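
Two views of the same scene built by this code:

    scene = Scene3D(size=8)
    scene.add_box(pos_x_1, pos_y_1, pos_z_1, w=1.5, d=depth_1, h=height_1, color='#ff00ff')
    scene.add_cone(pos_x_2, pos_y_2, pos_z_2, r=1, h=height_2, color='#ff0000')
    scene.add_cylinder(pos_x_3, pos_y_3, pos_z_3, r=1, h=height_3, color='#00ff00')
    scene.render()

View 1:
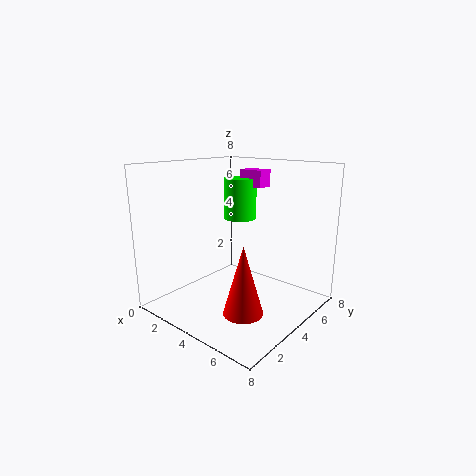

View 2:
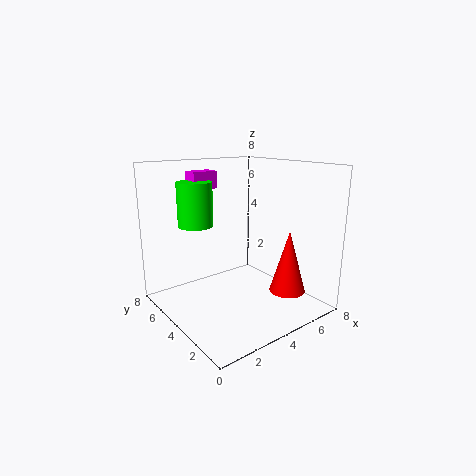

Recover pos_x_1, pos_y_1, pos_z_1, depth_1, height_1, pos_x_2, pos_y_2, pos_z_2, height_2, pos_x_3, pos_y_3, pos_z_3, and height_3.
pos_x_1 = 2.5, pos_y_1 = 6, pos_z_1 = 6.5, depth_1 = 1, height_1 = 1, pos_x_2 = 6, pos_y_2 = 2, pos_z_2 = 1, height_2 = 3.5, pos_x_3 = 2.5, pos_y_3 = 6, pos_z_3 = 4.5, height_3 = 2.5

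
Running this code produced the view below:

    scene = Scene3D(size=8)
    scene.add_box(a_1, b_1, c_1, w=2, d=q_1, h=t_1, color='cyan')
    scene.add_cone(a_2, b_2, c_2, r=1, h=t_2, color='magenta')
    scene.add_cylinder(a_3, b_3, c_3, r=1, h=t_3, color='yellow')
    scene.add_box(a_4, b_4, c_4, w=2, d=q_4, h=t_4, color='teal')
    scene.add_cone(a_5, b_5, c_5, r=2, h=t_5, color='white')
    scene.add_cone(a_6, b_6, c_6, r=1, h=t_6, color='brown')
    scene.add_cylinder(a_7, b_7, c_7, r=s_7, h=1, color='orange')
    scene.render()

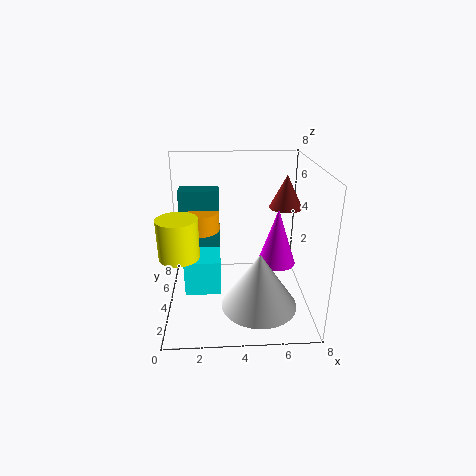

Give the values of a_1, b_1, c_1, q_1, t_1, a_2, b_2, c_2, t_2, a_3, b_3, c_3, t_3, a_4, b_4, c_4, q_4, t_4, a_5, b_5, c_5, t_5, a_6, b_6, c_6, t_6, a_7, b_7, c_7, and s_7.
a_1 = 1
b_1 = 3
c_1 = 1
q_1 = 2
t_1 = 2
a_2 = 6
b_2 = 3
c_2 = 3
t_2 = 3
a_3 = 1
b_3 = 2
c_3 = 4
t_3 = 2
a_4 = 1
b_4 = 3
c_4 = 4
q_4 = 1
t_4 = 3
a_5 = 5
b_5 = 2
c_5 = 1
t_5 = 3
a_6 = 7
b_6 = 6
c_6 = 5
t_6 = 2
a_7 = 2
b_7 = 3
c_7 = 5
s_7 = 1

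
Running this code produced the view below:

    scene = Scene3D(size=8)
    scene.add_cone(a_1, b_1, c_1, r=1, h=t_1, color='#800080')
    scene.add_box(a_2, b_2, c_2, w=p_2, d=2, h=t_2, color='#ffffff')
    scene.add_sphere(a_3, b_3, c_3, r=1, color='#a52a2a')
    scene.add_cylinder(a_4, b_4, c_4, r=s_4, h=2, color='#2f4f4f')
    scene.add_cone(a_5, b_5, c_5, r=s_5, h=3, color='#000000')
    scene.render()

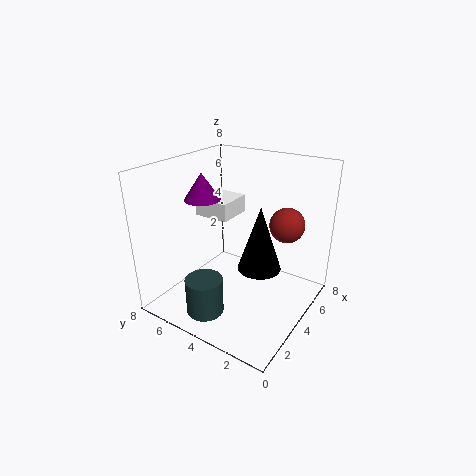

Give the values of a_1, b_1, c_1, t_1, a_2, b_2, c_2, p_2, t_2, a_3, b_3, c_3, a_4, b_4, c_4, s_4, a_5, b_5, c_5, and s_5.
a_1 = 3.5; b_1 = 6; c_1 = 6; t_1 = 1.5; a_2 = 3.5; b_2 = 4.5; c_2 = 5; p_2 = 2; t_2 = 1; a_3 = 6; b_3 = 2; c_3 = 4.5; a_4 = 1.5; b_4 = 4.5; c_4 = 0.5; s_4 = 1; a_5 = 2; b_5 = 1.5; c_5 = 4; s_5 = 1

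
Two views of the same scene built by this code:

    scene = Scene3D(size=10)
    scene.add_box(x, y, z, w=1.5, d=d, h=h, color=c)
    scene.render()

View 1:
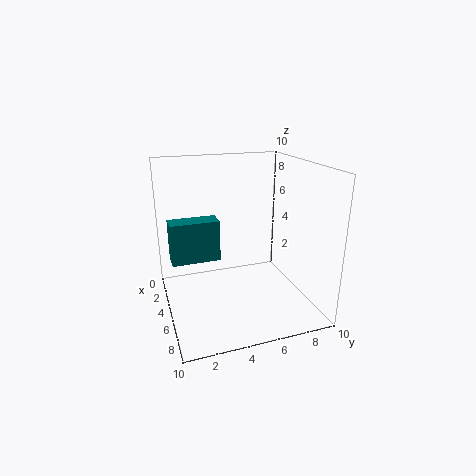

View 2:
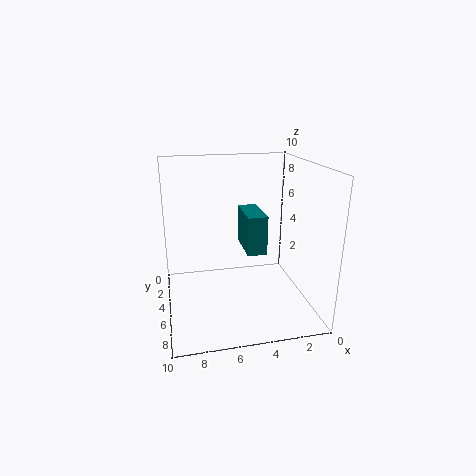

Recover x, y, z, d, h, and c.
x = 2.5; y = 0.5; z = 3; d = 3.5; h = 3; c = 'teal'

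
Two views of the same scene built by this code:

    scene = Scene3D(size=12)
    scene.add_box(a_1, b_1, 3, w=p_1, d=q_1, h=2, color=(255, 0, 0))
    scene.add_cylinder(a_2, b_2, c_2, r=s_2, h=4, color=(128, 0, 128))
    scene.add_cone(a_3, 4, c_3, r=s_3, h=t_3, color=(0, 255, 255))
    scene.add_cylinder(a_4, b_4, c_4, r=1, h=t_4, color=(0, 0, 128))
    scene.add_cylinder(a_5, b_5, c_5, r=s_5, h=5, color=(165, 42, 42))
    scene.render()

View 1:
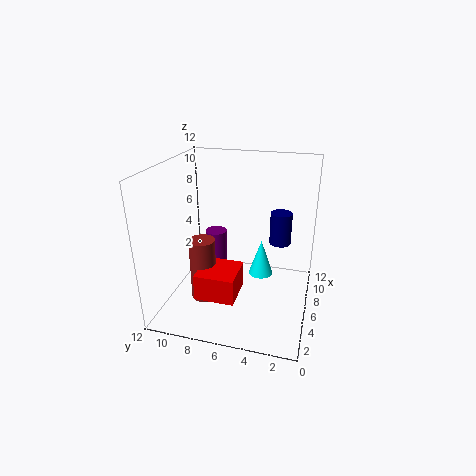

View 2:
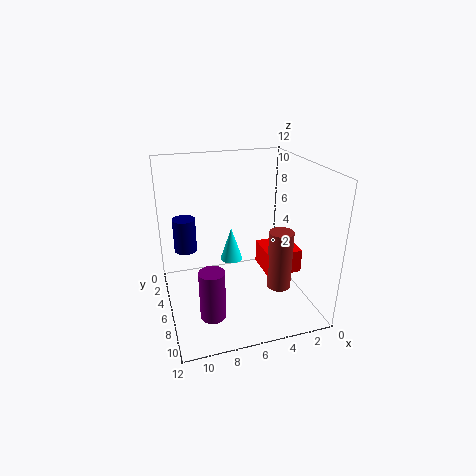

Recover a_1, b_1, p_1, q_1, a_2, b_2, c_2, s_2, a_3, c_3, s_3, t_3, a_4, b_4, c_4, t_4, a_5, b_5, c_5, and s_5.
a_1 = 1, b_1 = 5, p_1 = 3, q_1 = 3, a_2 = 9, b_2 = 9, c_2 = 1, s_2 = 1, a_3 = 6, c_3 = 3, s_3 = 1, t_3 = 3, a_4 = 10, b_4 = 3, c_4 = 4, t_4 = 3, a_5 = 3, b_5 = 8, c_5 = 2, s_5 = 1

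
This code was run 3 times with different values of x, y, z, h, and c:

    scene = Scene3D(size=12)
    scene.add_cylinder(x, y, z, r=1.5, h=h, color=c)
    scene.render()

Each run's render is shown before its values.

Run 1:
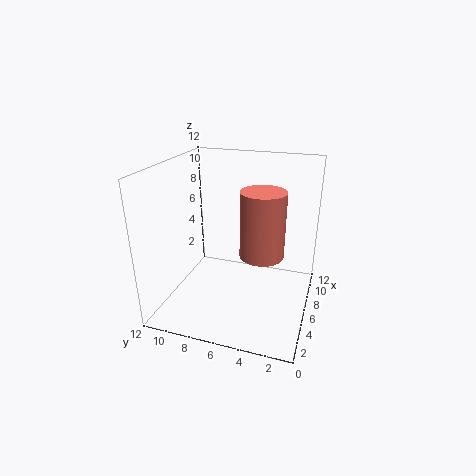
x = 2; y = 3; z = 7; h = 4.5; c = 'salmon'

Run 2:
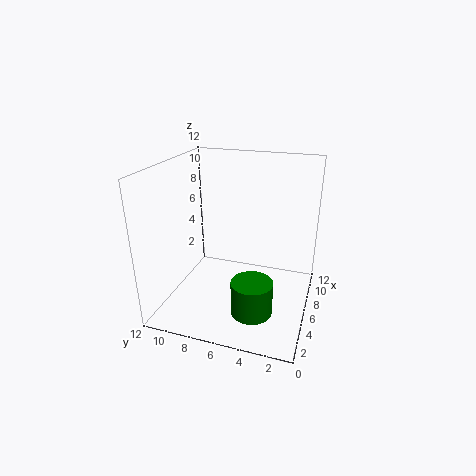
x = 1.5; y = 3.5; z = 2.5; h = 2.5; c = 'green'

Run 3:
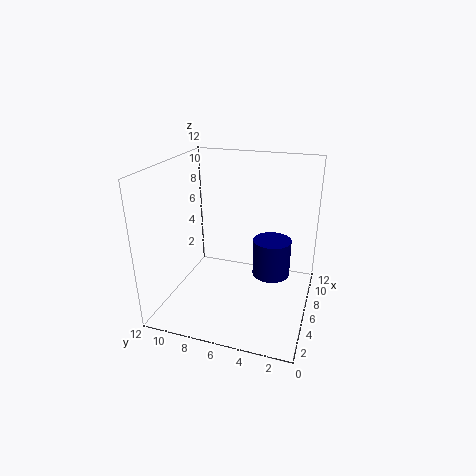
x = 5.5; y = 3; z = 3.5; h = 3; c = 'navy'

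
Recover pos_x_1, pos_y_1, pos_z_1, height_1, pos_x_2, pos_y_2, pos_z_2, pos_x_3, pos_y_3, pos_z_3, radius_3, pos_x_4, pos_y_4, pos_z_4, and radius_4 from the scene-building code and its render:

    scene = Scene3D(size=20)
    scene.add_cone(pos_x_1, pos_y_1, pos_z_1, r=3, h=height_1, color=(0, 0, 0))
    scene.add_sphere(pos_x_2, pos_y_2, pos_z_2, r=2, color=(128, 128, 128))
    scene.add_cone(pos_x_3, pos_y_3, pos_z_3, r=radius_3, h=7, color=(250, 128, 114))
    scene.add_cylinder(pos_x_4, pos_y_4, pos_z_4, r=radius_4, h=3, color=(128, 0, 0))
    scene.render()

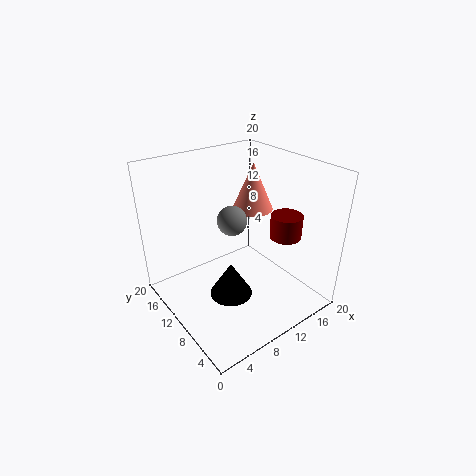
pos_x_1 = 8; pos_y_1 = 9; pos_z_1 = 2; height_1 = 5; pos_x_2 = 9; pos_y_2 = 10; pos_z_2 = 13; pos_x_3 = 15; pos_y_3 = 13; pos_z_3 = 12; radius_3 = 3; pos_x_4 = 13; pos_y_4 = 4; pos_z_4 = 12; radius_4 = 2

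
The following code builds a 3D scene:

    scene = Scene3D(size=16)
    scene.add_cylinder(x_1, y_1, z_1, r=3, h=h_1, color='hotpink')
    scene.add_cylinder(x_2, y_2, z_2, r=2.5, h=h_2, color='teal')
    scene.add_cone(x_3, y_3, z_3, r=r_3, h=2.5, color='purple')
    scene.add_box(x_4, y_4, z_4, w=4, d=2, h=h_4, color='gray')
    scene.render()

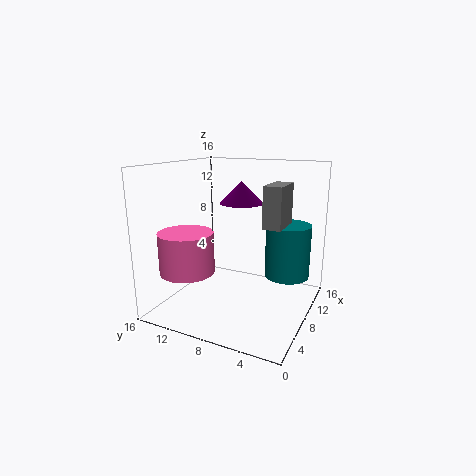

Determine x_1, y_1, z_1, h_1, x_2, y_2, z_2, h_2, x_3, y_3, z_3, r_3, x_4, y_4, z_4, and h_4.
x_1 = 4.5; y_1 = 12.5; z_1 = 4.5; h_1 = 4.5; x_2 = 10.5; y_2 = 3; z_2 = 3.5; h_2 = 6; x_3 = 10; y_3 = 8.5; z_3 = 11.5; r_3 = 2.5; x_4 = 7.5; y_4 = 3; z_4 = 9.5; h_4 = 4.5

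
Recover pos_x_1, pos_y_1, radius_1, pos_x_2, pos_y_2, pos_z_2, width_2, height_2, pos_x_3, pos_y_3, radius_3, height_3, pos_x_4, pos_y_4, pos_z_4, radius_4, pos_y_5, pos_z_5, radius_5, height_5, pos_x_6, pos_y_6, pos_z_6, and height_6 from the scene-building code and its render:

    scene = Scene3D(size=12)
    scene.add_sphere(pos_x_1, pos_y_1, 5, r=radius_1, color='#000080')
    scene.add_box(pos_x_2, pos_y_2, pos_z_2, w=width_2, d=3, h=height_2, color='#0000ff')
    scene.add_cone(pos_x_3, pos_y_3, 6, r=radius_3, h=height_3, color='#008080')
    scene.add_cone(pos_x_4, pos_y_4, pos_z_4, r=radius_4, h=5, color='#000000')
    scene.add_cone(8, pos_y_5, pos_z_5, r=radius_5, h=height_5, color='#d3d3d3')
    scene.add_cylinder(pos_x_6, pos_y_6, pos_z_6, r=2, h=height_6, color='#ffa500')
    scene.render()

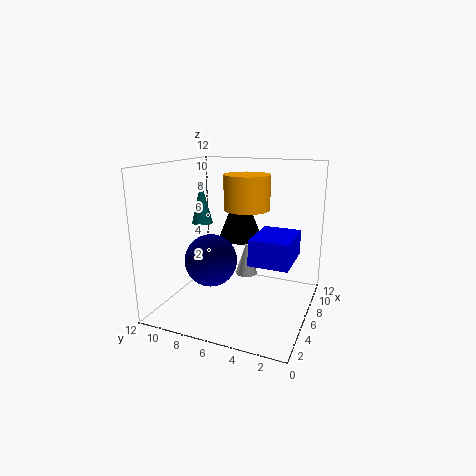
pos_x_1 = 3, pos_y_1 = 7, radius_1 = 2, pos_x_2 = 3, pos_y_2 = 1, pos_z_2 = 5, width_2 = 4, height_2 = 2, pos_x_3 = 9, pos_y_3 = 11, radius_3 = 1, height_3 = 4, pos_x_4 = 9, pos_y_4 = 7, pos_z_4 = 5, radius_4 = 2, pos_y_5 = 6, pos_z_5 = 2, radius_5 = 1, height_5 = 3, pos_x_6 = 8, pos_y_6 = 6, pos_z_6 = 8, height_6 = 3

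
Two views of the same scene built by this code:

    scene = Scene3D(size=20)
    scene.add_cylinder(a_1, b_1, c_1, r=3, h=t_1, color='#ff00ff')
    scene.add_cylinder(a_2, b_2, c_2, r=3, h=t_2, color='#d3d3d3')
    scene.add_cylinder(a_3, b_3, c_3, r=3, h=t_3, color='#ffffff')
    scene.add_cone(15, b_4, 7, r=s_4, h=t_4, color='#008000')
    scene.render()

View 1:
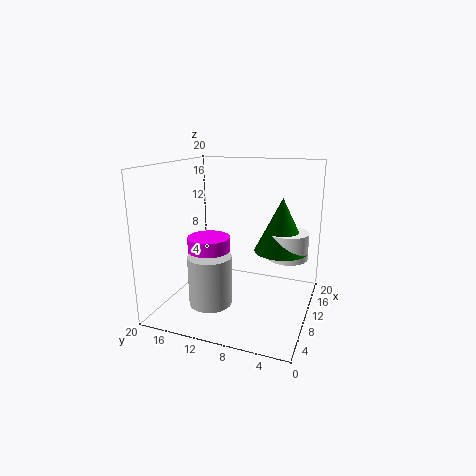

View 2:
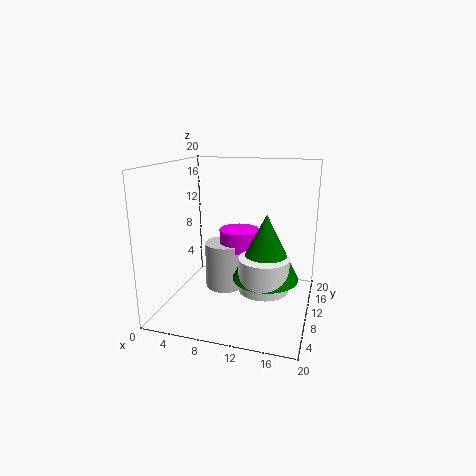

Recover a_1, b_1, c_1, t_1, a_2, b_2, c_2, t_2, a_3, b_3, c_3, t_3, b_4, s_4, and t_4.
a_1 = 9, b_1 = 14, c_1 = 7, t_1 = 3, a_2 = 7, b_2 = 13, c_2 = 1, t_2 = 7, a_3 = 15, b_3 = 4, c_3 = 6, t_3 = 4, b_4 = 5, s_4 = 4, t_4 = 8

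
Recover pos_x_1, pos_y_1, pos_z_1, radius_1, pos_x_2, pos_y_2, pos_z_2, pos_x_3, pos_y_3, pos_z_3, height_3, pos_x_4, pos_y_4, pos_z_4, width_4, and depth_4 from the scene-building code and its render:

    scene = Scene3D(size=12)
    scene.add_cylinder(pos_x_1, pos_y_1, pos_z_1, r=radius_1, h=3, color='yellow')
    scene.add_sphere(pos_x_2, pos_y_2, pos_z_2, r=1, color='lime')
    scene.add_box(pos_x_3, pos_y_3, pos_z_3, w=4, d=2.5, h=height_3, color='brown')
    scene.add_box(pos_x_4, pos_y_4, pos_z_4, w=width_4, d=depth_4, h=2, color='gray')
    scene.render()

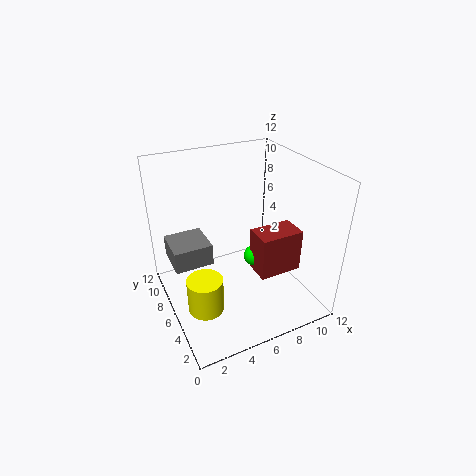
pos_x_1 = 2.5; pos_y_1 = 5; pos_z_1 = 0.5; radius_1 = 1.5; pos_x_2 = 8.5; pos_y_2 = 7.5; pos_z_2 = 2.5; pos_x_3 = 8; pos_y_3 = 5; pos_z_3 = 1.5; height_3 = 4; pos_x_4 = 1; pos_y_4 = 8; pos_z_4 = 2.5; width_4 = 3.5; depth_4 = 3.5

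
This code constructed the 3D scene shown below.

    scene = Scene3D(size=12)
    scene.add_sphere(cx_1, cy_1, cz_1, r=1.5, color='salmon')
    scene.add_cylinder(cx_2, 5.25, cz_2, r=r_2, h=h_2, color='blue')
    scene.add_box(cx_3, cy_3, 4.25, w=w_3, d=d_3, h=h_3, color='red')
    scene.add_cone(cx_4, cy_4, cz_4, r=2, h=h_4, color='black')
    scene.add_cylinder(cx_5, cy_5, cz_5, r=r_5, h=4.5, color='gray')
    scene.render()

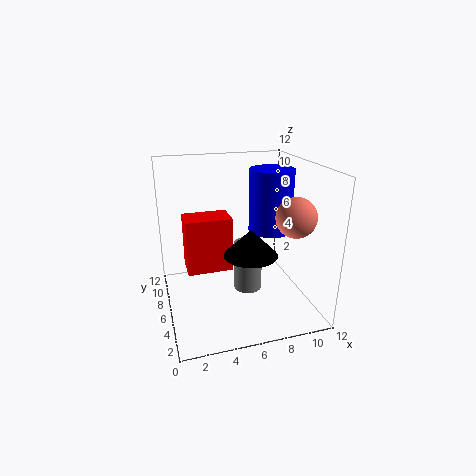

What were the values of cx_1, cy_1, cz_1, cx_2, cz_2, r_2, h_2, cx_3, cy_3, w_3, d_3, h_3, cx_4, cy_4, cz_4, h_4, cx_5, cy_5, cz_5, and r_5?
cx_1 = 9.25, cy_1 = 2.25, cz_1 = 8.75, cx_2 = 8.5, cz_2 = 6.75, r_2 = 1.75, h_2 = 5, cx_3 = 1.5, cy_3 = 4, w_3 = 3.5, d_3 = 2.25, h_3 = 4.25, cx_4 = 6, cy_4 = 2.75, cz_4 = 6, h_4 = 2, cx_5 = 7.25, cy_5 = 7, cz_5 = 0.5, r_5 = 1.25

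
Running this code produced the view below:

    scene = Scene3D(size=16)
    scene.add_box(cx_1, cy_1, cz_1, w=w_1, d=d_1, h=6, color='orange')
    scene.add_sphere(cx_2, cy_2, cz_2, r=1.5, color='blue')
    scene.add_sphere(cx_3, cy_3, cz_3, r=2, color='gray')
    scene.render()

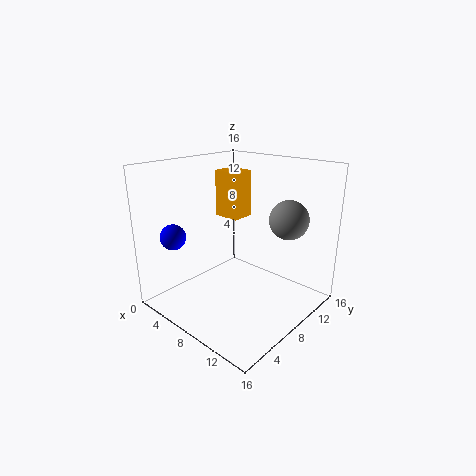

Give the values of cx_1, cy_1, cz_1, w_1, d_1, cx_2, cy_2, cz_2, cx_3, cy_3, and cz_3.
cx_1 = 0.5, cy_1 = 12, cz_1 = 8, w_1 = 3.5, d_1 = 3, cx_2 = 1.5, cy_2 = 4, cz_2 = 7.5, cx_3 = 13.5, cy_3 = 9.5, cz_3 = 11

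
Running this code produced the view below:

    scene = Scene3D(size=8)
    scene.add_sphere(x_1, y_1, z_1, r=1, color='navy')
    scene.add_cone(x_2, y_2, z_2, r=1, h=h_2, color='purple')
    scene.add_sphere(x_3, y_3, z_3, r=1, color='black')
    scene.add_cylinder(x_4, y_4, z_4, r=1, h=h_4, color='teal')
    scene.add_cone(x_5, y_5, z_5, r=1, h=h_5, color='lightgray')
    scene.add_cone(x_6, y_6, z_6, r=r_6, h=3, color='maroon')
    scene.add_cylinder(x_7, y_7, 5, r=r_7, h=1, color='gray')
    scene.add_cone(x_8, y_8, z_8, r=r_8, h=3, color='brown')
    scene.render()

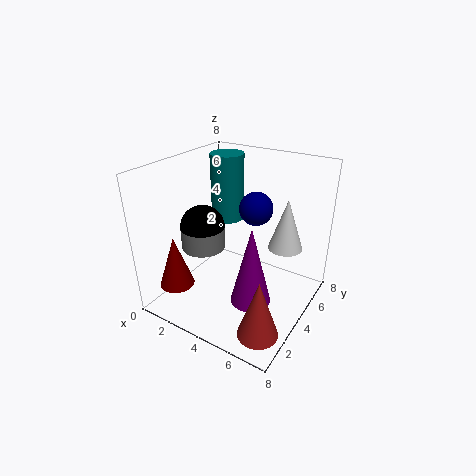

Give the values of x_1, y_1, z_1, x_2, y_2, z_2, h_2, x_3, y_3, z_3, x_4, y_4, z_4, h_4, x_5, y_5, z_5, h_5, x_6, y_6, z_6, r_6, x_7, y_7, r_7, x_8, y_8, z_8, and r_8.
x_1 = 4
y_1 = 6
z_1 = 5
x_2 = 6
y_2 = 2
z_2 = 2
h_2 = 4
x_3 = 4
y_3 = 1
z_3 = 6
x_4 = 2
y_4 = 6
z_4 = 4
h_4 = 4
x_5 = 6
y_5 = 6
z_5 = 3
h_5 = 3
x_6 = 1
y_6 = 2
z_6 = 1
r_6 = 1
x_7 = 4
y_7 = 1
r_7 = 1
x_8 = 7
y_8 = 1
z_8 = 1
r_8 = 1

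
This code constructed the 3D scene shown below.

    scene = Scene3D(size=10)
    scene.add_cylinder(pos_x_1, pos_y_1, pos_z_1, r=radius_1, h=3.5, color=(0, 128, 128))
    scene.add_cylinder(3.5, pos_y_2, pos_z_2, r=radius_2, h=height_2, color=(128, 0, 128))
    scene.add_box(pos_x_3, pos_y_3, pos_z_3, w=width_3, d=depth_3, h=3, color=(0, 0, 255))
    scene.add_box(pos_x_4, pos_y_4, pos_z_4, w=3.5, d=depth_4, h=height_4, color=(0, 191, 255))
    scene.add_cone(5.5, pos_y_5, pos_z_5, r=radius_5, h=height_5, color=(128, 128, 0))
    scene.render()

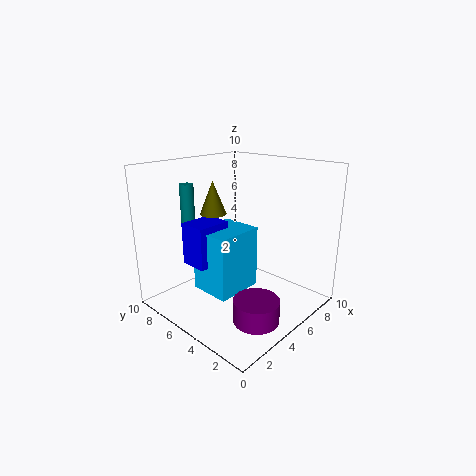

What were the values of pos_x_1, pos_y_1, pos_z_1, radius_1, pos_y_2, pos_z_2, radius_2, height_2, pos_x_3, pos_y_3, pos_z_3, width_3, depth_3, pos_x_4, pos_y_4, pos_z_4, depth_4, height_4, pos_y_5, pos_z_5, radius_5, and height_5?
pos_x_1 = 3.5
pos_y_1 = 8.5
pos_z_1 = 5
radius_1 = 0.5
pos_y_2 = 2
pos_z_2 = 0.5
radius_2 = 1.5
height_2 = 1.5
pos_x_3 = 2.5
pos_y_3 = 6
pos_z_3 = 3
width_3 = 2.5
depth_3 = 2
pos_x_4 = 3
pos_y_4 = 4.5
pos_z_4 = 1
depth_4 = 3
height_4 = 4.5
pos_y_5 = 8
pos_z_5 = 6
radius_5 = 1
height_5 = 2.5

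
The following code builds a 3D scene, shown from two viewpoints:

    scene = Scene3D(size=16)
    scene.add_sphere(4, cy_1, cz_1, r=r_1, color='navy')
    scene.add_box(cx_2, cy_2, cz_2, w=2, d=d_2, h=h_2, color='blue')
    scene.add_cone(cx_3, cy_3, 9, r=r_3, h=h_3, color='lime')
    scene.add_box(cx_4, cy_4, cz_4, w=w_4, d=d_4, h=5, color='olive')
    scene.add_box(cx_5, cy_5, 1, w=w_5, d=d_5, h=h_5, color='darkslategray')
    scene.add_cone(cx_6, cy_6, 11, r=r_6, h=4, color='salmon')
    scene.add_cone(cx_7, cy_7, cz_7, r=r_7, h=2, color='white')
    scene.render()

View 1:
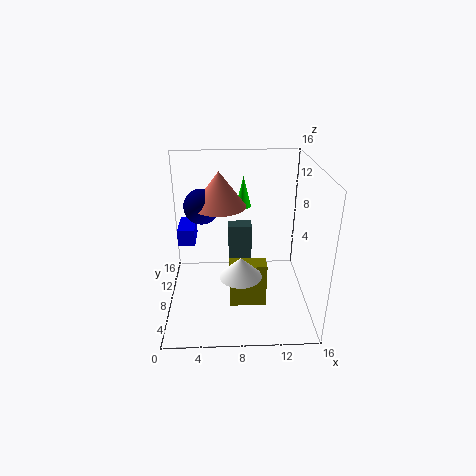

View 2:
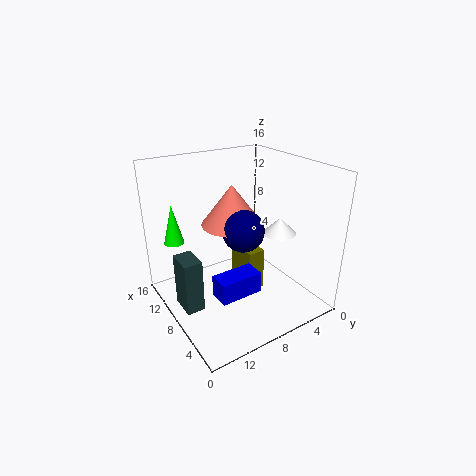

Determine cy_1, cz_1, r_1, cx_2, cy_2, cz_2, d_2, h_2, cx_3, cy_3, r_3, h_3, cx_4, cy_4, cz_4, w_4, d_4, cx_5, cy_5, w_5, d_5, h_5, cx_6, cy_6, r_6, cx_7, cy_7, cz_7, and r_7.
cy_1 = 10, cz_1 = 11, r_1 = 2, cx_2 = 1, cy_2 = 10, cz_2 = 6, d_2 = 4, h_2 = 2, cx_3 = 9, cy_3 = 15, r_3 = 1, h_3 = 4, cx_4 = 7, cy_4 = 5, cz_4 = 1, w_4 = 4, d_4 = 2, cx_5 = 7, cy_5 = 13, w_5 = 3, d_5 = 2, h_5 = 6, cx_6 = 6, cy_6 = 10, r_6 = 3, cx_7 = 8, cy_7 = 2, cz_7 = 7, r_7 = 2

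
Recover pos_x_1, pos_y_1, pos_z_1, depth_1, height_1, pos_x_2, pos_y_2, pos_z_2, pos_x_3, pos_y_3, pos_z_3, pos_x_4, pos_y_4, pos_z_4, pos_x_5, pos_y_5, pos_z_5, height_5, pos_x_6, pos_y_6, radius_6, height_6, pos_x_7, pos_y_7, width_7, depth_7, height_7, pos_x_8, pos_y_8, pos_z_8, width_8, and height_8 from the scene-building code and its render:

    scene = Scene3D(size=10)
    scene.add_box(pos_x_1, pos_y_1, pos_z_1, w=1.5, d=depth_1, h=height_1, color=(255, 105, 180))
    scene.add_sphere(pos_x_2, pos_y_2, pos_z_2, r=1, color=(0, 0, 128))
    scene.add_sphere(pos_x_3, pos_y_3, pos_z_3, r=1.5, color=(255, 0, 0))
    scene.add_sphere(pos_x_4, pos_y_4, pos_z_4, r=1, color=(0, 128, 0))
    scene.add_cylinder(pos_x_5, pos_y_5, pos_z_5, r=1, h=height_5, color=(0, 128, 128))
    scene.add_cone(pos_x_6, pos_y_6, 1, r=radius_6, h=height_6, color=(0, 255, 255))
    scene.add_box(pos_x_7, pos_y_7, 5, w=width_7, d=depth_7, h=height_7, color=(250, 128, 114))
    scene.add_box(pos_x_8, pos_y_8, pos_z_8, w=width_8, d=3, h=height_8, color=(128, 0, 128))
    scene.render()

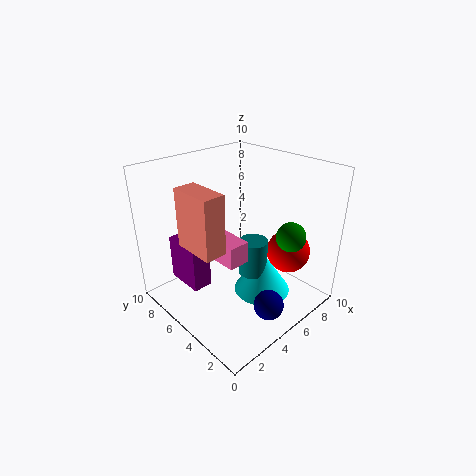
pos_x_1 = 3, pos_y_1 = 3.5, pos_z_1 = 4, depth_1 = 2.5, height_1 = 1.5, pos_x_2 = 4.5, pos_y_2 = 1.5, pos_z_2 = 1.5, pos_x_3 = 7.5, pos_y_3 = 2.5, pos_z_3 = 4, pos_x_4 = 7, pos_y_4 = 2, pos_z_4 = 5.5, pos_x_5 = 5.5, pos_y_5 = 4, pos_z_5 = 2.5, height_5 = 2.5, pos_x_6 = 6, pos_y_6 = 3.5, radius_6 = 2, height_6 = 3, pos_x_7 = 1.5, pos_y_7 = 4, width_7 = 1.5, depth_7 = 3, height_7 = 4, pos_x_8 = 2.5, pos_y_8 = 7, pos_z_8 = 0.5, width_8 = 1.5, height_8 = 3.5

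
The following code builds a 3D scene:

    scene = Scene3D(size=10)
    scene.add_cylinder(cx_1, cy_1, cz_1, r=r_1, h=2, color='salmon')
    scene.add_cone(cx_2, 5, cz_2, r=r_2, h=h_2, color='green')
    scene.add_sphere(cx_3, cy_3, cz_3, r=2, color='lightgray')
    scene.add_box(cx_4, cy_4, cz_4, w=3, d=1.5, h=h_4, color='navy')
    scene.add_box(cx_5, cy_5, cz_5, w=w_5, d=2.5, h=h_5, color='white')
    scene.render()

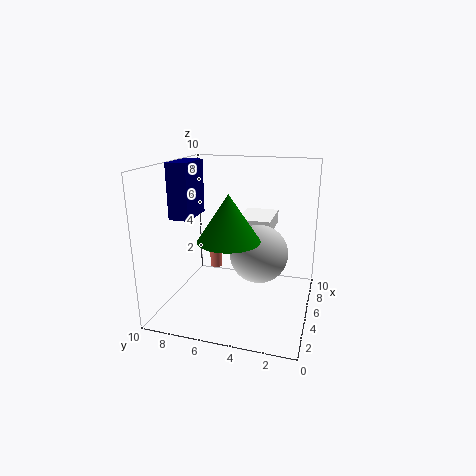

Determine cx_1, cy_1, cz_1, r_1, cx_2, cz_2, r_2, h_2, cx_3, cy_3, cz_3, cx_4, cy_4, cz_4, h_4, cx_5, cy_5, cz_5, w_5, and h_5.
cx_1 = 8.5; cy_1 = 8; cz_1 = 1; r_1 = 0.5; cx_2 = 3; cz_2 = 5.5; r_2 = 2; h_2 = 3; cx_3 = 5; cy_3 = 3.5; cz_3 = 4; cx_4 = 4.5; cy_4 = 8.5; cz_4 = 6; h_4 = 4; cx_5 = 6; cy_5 = 3; cz_5 = 5; w_5 = 3.5; h_5 = 1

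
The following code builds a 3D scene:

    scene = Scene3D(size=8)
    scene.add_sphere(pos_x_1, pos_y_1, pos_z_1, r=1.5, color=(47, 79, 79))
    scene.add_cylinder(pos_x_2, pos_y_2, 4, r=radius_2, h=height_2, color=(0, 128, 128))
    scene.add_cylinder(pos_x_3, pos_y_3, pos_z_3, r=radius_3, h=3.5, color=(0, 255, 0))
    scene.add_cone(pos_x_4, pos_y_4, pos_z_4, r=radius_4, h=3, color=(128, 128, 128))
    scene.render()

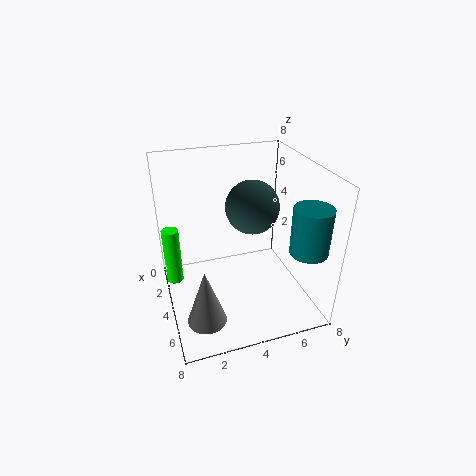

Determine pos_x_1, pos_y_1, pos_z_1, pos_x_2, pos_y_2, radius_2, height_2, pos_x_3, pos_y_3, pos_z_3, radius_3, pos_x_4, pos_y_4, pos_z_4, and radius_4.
pos_x_1 = 3.5, pos_y_1 = 5, pos_z_1 = 5.5, pos_x_2 = 6.5, pos_y_2 = 7, radius_2 = 1, height_2 = 2.5, pos_x_3 = 2, pos_y_3 = 0.5, pos_z_3 = 0.5, radius_3 = 0.5, pos_x_4 = 6.5, pos_y_4 = 1.5, pos_z_4 = 1, radius_4 = 1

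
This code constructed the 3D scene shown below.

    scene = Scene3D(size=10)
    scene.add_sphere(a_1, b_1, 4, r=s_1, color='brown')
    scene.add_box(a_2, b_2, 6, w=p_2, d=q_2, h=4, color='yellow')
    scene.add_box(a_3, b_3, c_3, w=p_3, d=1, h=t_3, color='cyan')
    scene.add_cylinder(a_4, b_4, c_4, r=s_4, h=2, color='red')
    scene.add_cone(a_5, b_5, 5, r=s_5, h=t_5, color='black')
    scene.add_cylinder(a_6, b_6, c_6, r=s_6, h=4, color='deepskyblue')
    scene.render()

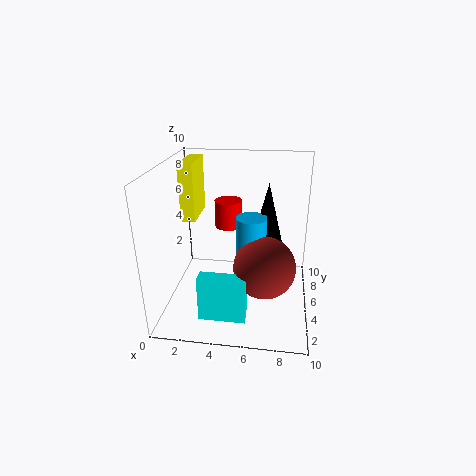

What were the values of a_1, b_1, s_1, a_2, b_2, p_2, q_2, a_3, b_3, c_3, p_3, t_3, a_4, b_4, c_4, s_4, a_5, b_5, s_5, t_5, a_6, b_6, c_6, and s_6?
a_1 = 7; b_1 = 3; s_1 = 2; a_2 = 1; b_2 = 5; p_2 = 1; q_2 = 3; a_3 = 3; b_3 = 1; c_3 = 1; p_3 = 3; t_3 = 3; a_4 = 4; b_4 = 7; c_4 = 5; s_4 = 1; a_5 = 7; b_5 = 5; s_5 = 1; t_5 = 4; a_6 = 6; b_6 = 4; c_6 = 3; s_6 = 1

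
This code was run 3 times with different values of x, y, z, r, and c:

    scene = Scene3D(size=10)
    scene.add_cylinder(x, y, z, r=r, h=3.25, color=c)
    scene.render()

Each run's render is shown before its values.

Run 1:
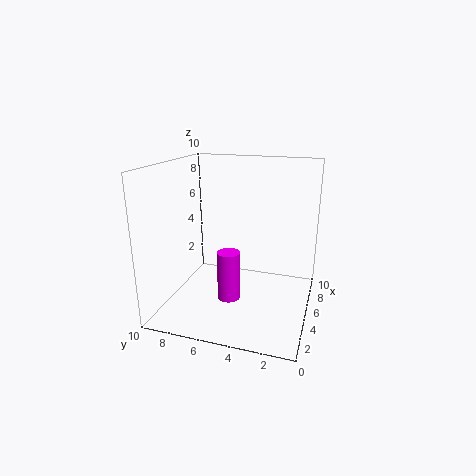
x = 3
y = 5
z = 1.5
r = 0.75
c = 'magenta'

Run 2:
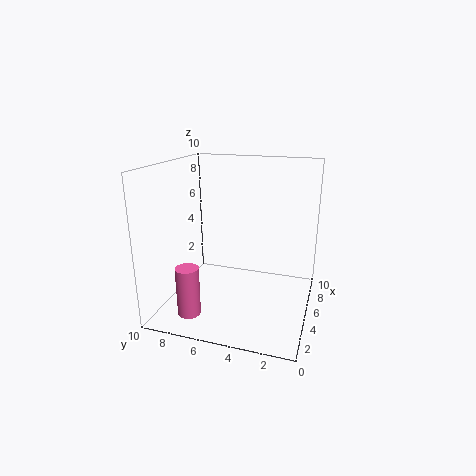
x = 1.5
y = 7.25
z = 0.75
r = 0.75
c = 'hotpink'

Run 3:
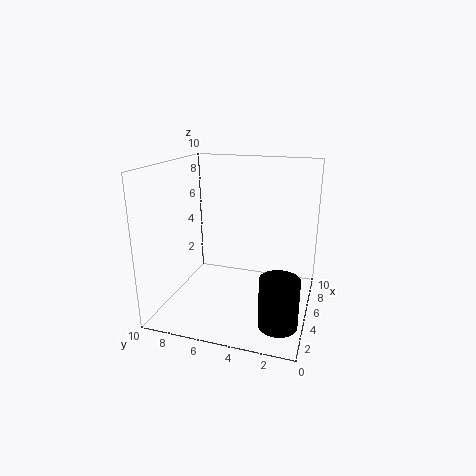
x = 2.25
y = 1.5
z = 0.5
r = 1.25
c = 'black'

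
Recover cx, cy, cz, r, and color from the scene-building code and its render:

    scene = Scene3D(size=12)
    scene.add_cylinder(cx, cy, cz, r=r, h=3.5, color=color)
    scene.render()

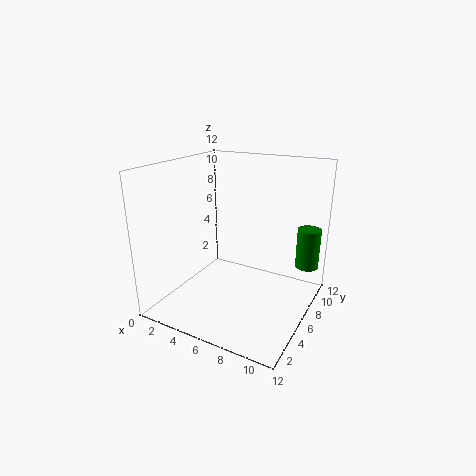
cx = 11; cy = 9.5; cz = 3; r = 1; color = 'green'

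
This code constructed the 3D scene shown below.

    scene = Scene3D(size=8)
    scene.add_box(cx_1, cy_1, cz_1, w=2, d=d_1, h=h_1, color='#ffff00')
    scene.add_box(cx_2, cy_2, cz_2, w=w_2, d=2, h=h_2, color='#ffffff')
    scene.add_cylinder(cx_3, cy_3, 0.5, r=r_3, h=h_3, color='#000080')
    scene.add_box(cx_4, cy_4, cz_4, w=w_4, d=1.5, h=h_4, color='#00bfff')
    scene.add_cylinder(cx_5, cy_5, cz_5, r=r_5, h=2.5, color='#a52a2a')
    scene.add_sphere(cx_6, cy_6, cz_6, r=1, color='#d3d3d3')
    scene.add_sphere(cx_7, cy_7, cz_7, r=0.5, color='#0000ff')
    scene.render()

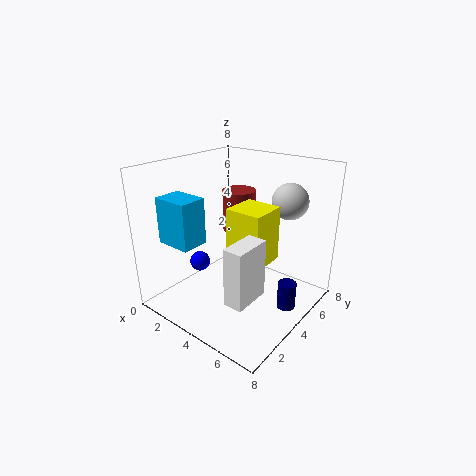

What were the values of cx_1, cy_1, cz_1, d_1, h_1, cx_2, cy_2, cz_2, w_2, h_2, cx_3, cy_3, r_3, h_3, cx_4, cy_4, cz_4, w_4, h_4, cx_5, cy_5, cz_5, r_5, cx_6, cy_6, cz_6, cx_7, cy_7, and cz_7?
cx_1 = 4
cy_1 = 3
cz_1 = 3
d_1 = 2
h_1 = 3
cx_2 = 5.5
cy_2 = 1
cz_2 = 2
w_2 = 1
h_2 = 3
cx_3 = 7
cy_3 = 4.5
r_3 = 0.5
h_3 = 1.5
cx_4 = 1
cy_4 = 1
cz_4 = 4
w_4 = 2
h_4 = 2.5
cx_5 = 2.5
cy_5 = 6
cz_5 = 3.5
r_5 = 1
cx_6 = 6
cy_6 = 6
cz_6 = 6
cx_7 = 3.5
cy_7 = 1.5
cz_7 = 3.5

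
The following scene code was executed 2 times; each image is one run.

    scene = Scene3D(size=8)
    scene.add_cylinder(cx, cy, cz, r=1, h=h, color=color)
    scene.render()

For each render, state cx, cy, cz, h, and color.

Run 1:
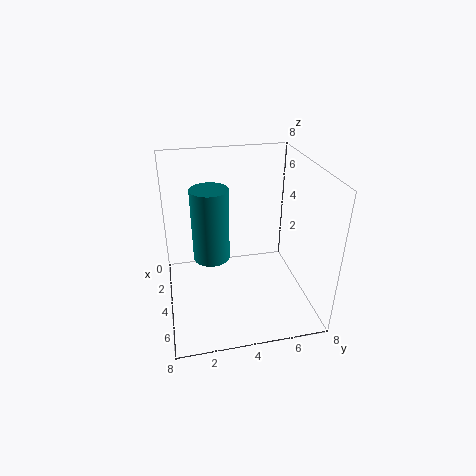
cx = 4
cy = 2.5
cz = 3
h = 4
color = 'teal'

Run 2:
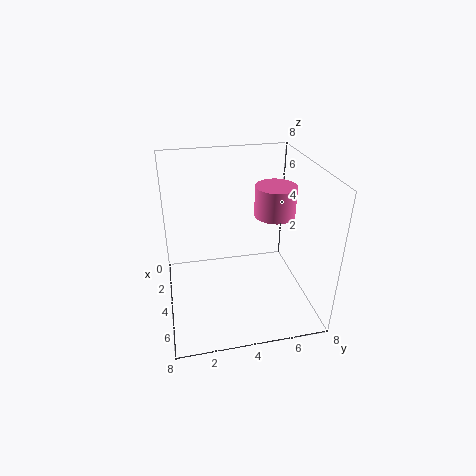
cx = 5.5
cy = 5.5
cz = 6
h = 1.5
color = 'hotpink'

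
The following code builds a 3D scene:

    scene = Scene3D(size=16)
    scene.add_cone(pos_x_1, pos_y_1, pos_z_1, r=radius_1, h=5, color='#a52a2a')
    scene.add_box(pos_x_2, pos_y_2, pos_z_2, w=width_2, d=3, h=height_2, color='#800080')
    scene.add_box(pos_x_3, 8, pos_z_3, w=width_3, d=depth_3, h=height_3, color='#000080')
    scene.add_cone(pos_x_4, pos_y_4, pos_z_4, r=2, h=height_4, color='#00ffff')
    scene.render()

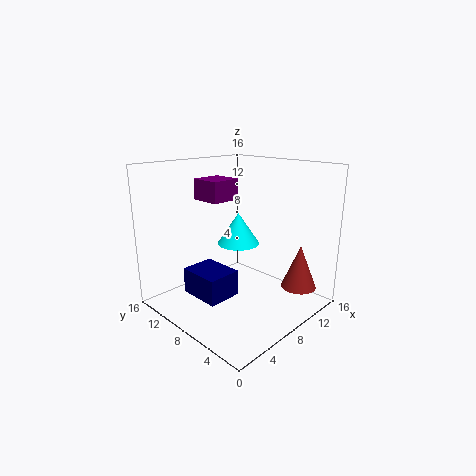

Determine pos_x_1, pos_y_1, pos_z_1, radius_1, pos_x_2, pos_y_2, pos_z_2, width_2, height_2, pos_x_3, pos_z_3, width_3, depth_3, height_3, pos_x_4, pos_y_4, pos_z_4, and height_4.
pos_x_1 = 13
pos_y_1 = 3
pos_z_1 = 2
radius_1 = 2
pos_x_2 = 3
pos_y_2 = 6
pos_z_2 = 13
width_2 = 3
height_2 = 2
pos_x_3 = 4
pos_z_3 = 1
width_3 = 4
depth_3 = 5
height_3 = 3
pos_x_4 = 5
pos_y_4 = 5
pos_z_4 = 9
height_4 = 3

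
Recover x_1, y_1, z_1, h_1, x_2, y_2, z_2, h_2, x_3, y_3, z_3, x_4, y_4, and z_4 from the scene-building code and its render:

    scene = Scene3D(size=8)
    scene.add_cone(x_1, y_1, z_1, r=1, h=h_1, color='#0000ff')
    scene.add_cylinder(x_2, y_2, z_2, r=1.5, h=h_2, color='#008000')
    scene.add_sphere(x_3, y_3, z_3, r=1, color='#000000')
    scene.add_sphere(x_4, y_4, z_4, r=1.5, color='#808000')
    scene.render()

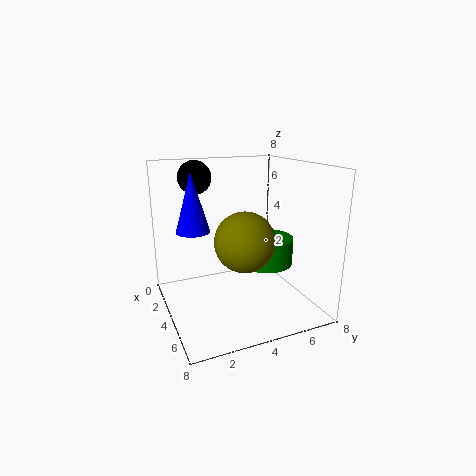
x_1 = 2; y_1 = 2; z_1 = 4; h_1 = 3.5; x_2 = 4.5; y_2 = 5.5; z_2 = 2.5; h_2 = 1.5; x_3 = 1; y_3 = 2.5; z_3 = 7; x_4 = 6; y_4 = 3.5; z_4 = 4.5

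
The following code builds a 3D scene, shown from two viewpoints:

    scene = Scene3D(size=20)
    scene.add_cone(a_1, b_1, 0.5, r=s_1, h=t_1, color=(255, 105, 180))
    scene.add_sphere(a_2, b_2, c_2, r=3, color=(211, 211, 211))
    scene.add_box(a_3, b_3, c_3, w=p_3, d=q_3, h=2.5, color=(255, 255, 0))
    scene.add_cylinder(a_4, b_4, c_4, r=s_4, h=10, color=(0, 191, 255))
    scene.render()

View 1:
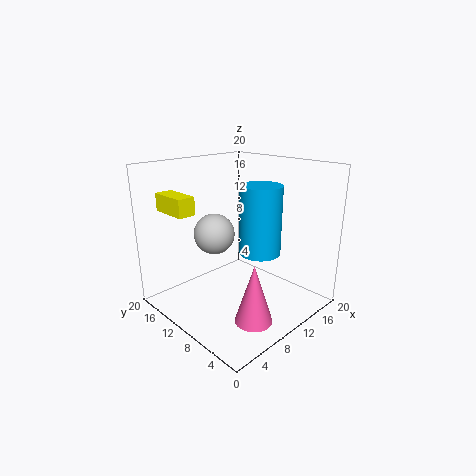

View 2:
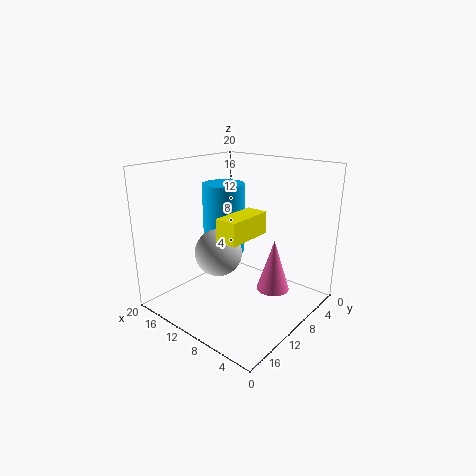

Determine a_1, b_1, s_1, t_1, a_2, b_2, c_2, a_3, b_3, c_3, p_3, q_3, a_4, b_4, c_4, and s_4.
a_1 = 7.5, b_1 = 4.5, s_1 = 2.5, t_1 = 8, a_2 = 9.5, b_2 = 14.5, c_2 = 9.5, a_3 = 3, b_3 = 13.5, c_3 = 13.5, p_3 = 2.5, q_3 = 5.5, a_4 = 13.5, b_4 = 9, c_4 = 7, s_4 = 3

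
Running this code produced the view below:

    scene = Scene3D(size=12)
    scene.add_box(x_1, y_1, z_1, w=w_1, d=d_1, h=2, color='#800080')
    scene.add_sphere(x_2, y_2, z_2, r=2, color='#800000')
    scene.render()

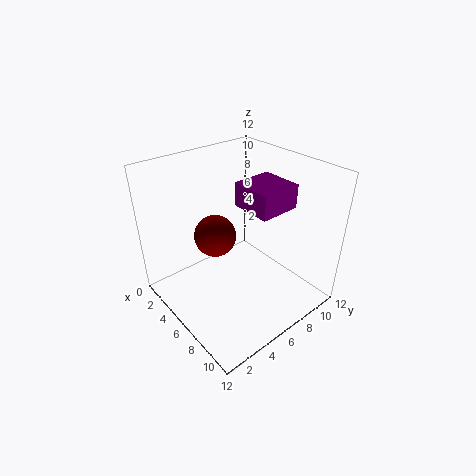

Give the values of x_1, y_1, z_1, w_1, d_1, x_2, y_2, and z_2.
x_1 = 5, y_1 = 6.5, z_1 = 8.5, w_1 = 3.5, d_1 = 3.5, x_2 = 2, y_2 = 6.5, z_2 = 4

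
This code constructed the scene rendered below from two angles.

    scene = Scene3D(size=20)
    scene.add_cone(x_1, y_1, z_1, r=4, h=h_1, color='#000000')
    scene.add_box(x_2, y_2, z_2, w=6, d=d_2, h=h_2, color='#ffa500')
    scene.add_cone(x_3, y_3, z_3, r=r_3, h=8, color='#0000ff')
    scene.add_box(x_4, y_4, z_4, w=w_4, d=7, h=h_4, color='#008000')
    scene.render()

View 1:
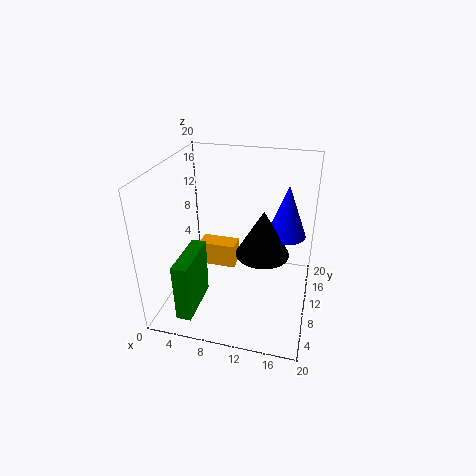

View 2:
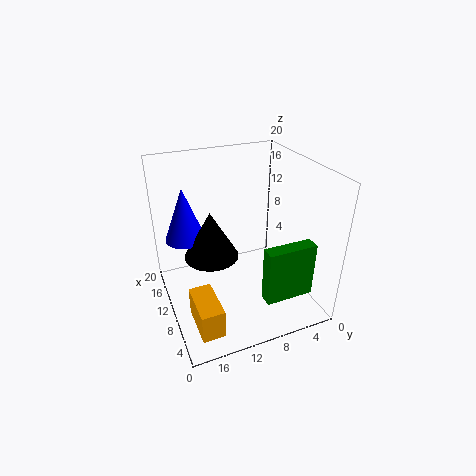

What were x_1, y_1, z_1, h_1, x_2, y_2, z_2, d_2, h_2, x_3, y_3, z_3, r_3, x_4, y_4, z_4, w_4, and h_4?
x_1 = 13, y_1 = 13, z_1 = 6, h_1 = 7, x_2 = 2, y_2 = 15, z_2 = 1, d_2 = 3, h_2 = 4, x_3 = 16, y_3 = 16, z_3 = 8, r_3 = 3, x_4 = 4, y_4 = 1, z_4 = 2, w_4 = 2, h_4 = 8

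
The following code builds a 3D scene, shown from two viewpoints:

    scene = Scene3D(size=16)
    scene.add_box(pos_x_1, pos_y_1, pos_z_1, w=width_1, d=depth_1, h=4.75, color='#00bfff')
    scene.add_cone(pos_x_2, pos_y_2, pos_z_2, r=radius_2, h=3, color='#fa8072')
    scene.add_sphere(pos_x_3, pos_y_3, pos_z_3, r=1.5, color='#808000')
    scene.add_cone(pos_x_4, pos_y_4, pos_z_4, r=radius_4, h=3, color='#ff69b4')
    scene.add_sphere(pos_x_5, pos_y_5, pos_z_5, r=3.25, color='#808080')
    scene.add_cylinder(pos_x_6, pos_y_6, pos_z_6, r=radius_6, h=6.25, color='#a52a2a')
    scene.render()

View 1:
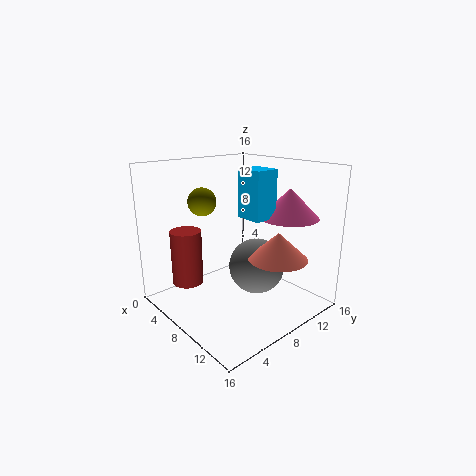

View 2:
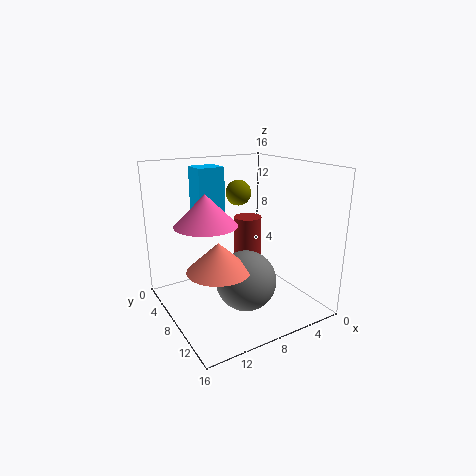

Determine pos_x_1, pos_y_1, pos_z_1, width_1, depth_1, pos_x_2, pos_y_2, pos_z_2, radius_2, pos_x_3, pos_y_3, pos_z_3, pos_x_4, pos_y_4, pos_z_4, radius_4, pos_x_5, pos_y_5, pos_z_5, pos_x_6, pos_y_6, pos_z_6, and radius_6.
pos_x_1 = 10, pos_y_1 = 6.25, pos_z_1 = 11.25, width_1 = 2.75, depth_1 = 2.5, pos_x_2 = 11.75, pos_y_2 = 10.5, pos_z_2 = 6, radius_2 = 3.25, pos_x_3 = 6, pos_y_3 = 4.75, pos_z_3 = 12.25, pos_x_4 = 13, pos_y_4 = 10.5, pos_z_4 = 11, radius_4 = 3, pos_x_5 = 8.5, pos_y_5 = 10.5, pos_z_5 = 4, pos_x_6 = 4, pos_y_6 = 3.75, pos_z_6 = 2.5, radius_6 = 1.75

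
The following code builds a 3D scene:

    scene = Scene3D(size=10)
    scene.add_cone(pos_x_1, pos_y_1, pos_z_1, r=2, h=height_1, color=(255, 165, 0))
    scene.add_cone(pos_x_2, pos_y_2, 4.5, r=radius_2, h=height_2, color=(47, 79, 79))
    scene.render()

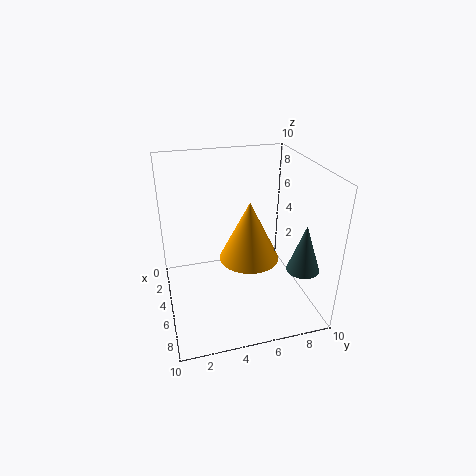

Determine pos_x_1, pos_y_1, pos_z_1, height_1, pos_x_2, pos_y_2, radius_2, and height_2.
pos_x_1 = 6
pos_y_1 = 5.5
pos_z_1 = 4
height_1 = 4
pos_x_2 = 9
pos_y_2 = 8
radius_2 = 1
height_2 = 3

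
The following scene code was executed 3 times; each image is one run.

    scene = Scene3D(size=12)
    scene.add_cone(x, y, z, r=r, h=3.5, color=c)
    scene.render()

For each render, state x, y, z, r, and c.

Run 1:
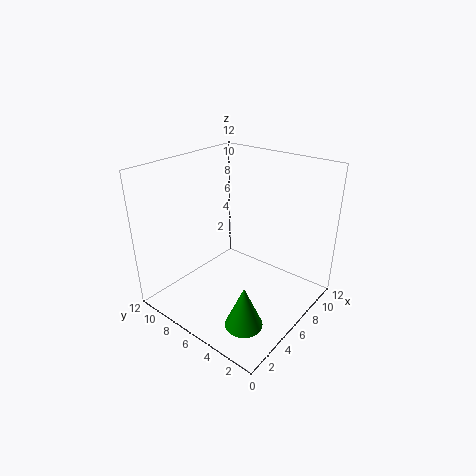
x = 3; y = 3; z = 0.5; r = 1.5; c = 'green'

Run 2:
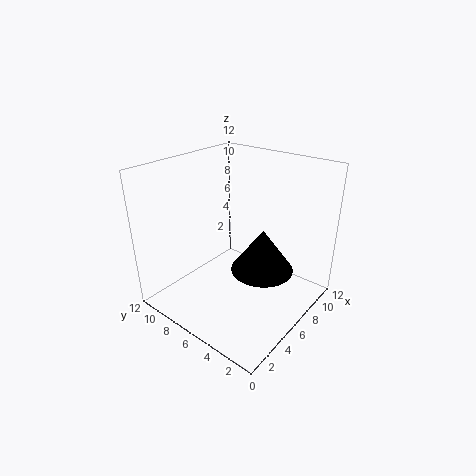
x = 6; y = 3.5; z = 4; r = 2.5; c = 'black'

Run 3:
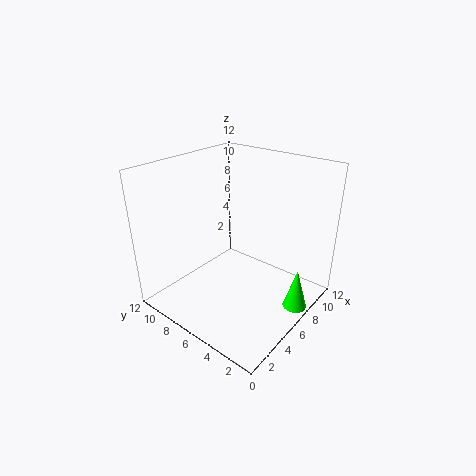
x = 7.5; y = 1; z = 0.5; r = 1; c = 'lime'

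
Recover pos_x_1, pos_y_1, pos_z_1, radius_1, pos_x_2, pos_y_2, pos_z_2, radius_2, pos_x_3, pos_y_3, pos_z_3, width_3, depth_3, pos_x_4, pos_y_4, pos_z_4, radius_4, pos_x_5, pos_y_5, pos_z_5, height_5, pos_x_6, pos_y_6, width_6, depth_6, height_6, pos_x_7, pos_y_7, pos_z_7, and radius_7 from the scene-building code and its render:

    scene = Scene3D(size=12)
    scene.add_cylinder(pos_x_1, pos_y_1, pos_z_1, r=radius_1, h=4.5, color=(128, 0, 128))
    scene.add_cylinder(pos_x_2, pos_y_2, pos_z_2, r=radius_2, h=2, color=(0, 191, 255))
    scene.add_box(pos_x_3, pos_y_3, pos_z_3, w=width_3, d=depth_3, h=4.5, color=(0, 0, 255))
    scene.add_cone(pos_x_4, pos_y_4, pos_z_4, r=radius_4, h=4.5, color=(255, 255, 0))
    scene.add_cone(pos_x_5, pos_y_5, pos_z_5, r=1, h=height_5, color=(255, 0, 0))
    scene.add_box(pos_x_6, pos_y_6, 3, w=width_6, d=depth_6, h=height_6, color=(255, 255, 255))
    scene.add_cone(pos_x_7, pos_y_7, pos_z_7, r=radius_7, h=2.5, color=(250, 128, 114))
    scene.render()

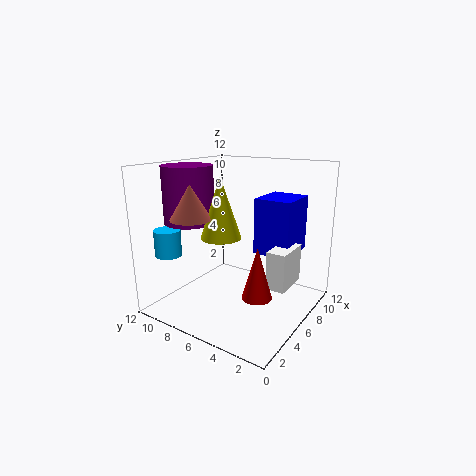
pos_x_1 = 3.5
pos_y_1 = 9
pos_z_1 = 7.5
radius_1 = 2
pos_x_2 = 1
pos_y_2 = 9
pos_z_2 = 5.5
radius_2 = 1
pos_x_3 = 6
pos_y_3 = 1.5
pos_z_3 = 5
width_3 = 3.5
depth_3 = 3
pos_x_4 = 3
pos_y_4 = 5.5
pos_z_4 = 7
radius_4 = 1.5
pos_x_5 = 1.5
pos_y_5 = 1.5
pos_z_5 = 4
height_5 = 3.5
pos_x_6 = 4.5
pos_y_6 = 1
width_6 = 3
depth_6 = 1.5
height_6 = 3
pos_x_7 = 1.5
pos_y_7 = 7
pos_z_7 = 8.5
radius_7 = 1.5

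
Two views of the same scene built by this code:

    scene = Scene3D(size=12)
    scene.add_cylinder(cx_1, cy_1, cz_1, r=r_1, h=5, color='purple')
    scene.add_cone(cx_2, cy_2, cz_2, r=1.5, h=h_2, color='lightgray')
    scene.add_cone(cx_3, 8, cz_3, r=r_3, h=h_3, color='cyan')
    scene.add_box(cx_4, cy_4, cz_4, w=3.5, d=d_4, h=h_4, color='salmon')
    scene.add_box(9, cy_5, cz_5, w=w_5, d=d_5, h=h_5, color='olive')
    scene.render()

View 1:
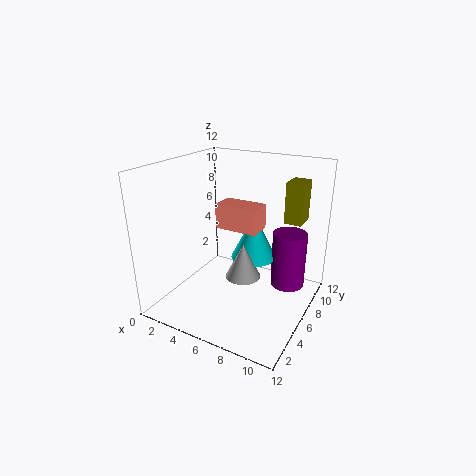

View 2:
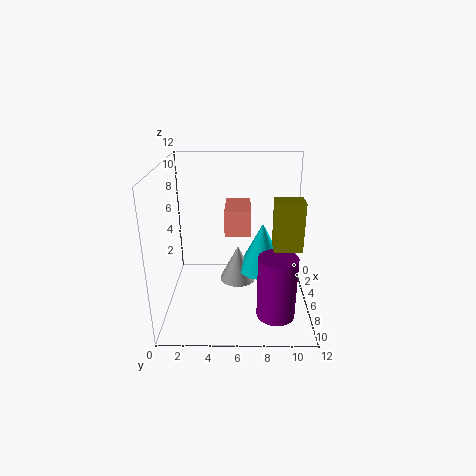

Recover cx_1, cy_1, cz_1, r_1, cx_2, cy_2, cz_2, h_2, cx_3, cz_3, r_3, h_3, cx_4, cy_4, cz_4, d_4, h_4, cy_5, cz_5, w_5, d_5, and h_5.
cx_1 = 9.5
cy_1 = 9
cz_1 = 1
r_1 = 1.5
cx_2 = 6.5
cy_2 = 6
cz_2 = 2.5
h_2 = 3
cx_3 = 6.5
cz_3 = 3.5
r_3 = 2
h_3 = 4
cx_4 = 4.5
cy_4 = 5
cz_4 = 7
d_4 = 2
h_4 = 2
cy_5 = 8.5
cz_5 = 7
w_5 = 1.5
d_5 = 2
h_5 = 3.5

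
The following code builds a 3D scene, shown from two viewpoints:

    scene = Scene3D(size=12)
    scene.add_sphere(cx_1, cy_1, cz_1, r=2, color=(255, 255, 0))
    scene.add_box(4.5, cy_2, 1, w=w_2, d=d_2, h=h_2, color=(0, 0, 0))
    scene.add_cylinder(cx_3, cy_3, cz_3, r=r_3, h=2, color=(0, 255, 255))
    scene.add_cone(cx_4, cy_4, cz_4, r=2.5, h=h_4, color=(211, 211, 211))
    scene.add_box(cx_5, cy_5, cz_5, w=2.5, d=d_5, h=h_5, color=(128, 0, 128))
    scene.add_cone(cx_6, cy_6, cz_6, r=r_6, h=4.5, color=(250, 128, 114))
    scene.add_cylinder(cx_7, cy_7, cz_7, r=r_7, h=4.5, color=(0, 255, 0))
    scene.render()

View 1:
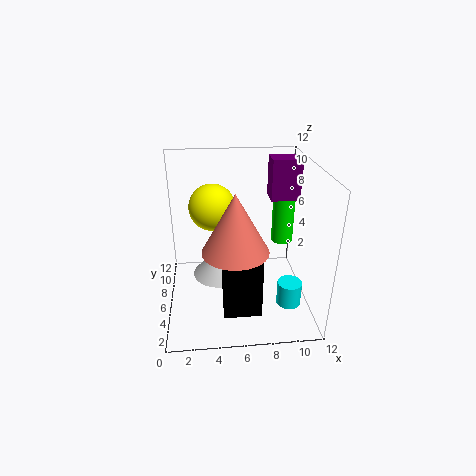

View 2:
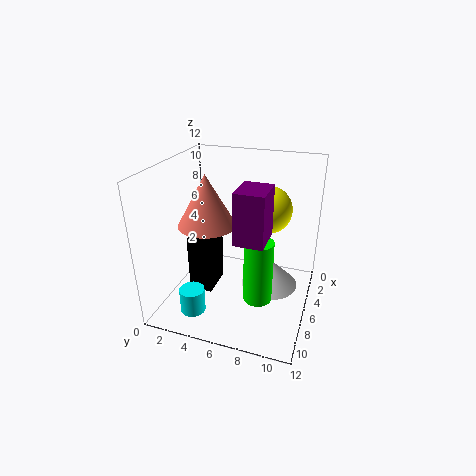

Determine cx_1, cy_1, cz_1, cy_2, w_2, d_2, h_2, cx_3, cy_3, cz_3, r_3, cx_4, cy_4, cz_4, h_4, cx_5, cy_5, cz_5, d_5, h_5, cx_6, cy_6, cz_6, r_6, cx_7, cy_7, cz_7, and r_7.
cx_1 = 4
cy_1 = 8
cz_1 = 8
cy_2 = 2
w_2 = 3
d_2 = 2
h_2 = 5
cx_3 = 10
cy_3 = 3.5
cz_3 = 1
r_3 = 1
cx_4 = 4.5
cy_4 = 8.5
cz_4 = 1
h_4 = 2.5
cx_5 = 9
cy_5 = 7.5
cz_5 = 8.5
d_5 = 2
h_5 = 3.5
cx_6 = 5.5
cy_6 = 3
cz_6 = 6.5
r_6 = 2.5
cx_7 = 10.5
cy_7 = 9
cz_7 = 4
r_7 = 1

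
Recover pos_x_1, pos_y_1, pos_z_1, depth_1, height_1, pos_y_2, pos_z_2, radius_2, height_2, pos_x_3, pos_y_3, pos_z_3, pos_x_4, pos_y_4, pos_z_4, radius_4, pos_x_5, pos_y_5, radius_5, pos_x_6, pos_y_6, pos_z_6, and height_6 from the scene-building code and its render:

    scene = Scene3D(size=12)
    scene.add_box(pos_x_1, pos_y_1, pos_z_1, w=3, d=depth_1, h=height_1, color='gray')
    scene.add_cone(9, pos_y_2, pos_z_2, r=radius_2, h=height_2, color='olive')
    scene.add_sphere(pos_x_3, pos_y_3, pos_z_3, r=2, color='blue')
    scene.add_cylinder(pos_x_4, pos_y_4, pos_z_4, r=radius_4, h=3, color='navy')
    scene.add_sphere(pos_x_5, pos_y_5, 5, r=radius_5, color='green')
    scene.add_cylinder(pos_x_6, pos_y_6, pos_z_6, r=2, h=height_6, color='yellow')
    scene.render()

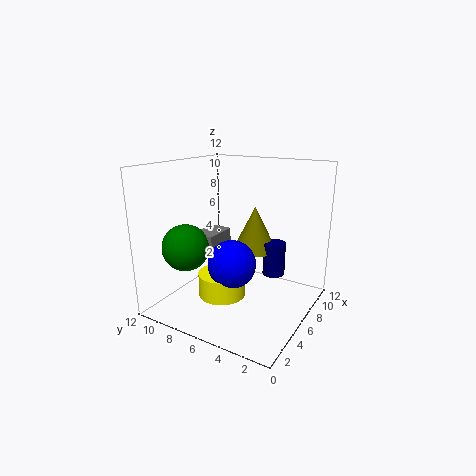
pos_x_1 = 5; pos_y_1 = 8; pos_z_1 = 4; depth_1 = 2; height_1 = 2; pos_y_2 = 6; pos_z_2 = 4; radius_2 = 2; height_2 = 4; pos_x_3 = 5; pos_y_3 = 6; pos_z_3 = 4; pos_x_4 = 9; pos_y_4 = 4; pos_z_4 = 2; radius_4 = 1; pos_x_5 = 4; pos_y_5 = 10; radius_5 = 2; pos_x_6 = 5; pos_y_6 = 7; pos_z_6 = 1; height_6 = 2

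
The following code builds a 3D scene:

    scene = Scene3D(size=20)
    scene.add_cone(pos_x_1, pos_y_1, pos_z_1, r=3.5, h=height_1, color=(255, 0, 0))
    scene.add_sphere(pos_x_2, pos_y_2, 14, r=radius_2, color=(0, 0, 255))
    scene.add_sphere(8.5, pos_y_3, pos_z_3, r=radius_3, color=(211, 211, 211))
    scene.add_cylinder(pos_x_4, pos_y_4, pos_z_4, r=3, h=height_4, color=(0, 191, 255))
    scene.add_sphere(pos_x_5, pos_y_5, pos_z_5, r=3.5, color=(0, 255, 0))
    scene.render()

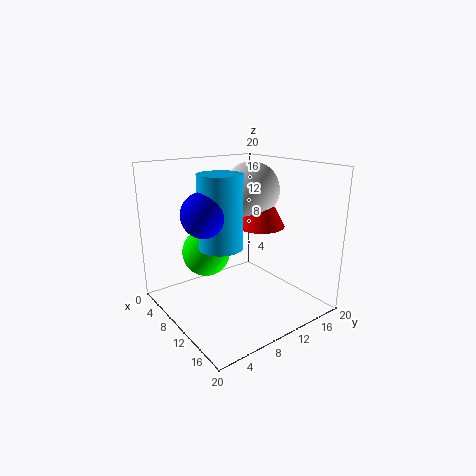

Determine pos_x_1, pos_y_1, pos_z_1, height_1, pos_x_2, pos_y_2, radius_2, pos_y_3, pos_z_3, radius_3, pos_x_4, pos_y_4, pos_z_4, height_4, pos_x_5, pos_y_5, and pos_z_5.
pos_x_1 = 10; pos_y_1 = 14; pos_z_1 = 11; height_1 = 6.5; pos_x_2 = 9.5; pos_y_2 = 5; radius_2 = 3; pos_y_3 = 13.5; pos_z_3 = 16; radius_3 = 4; pos_x_4 = 9.5; pos_y_4 = 7.5; pos_z_4 = 9; height_4 = 10; pos_x_5 = 5.5; pos_y_5 = 7.5; pos_z_5 = 7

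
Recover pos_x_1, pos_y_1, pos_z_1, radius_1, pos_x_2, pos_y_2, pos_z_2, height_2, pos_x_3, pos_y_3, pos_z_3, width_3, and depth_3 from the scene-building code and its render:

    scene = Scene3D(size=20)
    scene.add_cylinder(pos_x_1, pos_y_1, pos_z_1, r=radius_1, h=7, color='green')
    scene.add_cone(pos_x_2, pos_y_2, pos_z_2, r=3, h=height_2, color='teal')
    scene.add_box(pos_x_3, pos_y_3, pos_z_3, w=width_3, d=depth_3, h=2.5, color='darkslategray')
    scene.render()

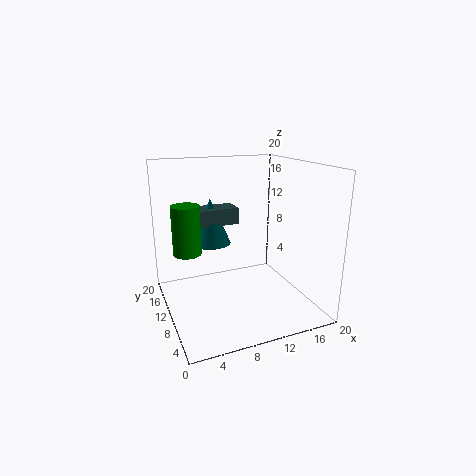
pos_x_1 = 3.5
pos_y_1 = 13
pos_z_1 = 7.5
radius_1 = 2
pos_x_2 = 8
pos_y_2 = 16
pos_z_2 = 7.5
height_2 = 7
pos_x_3 = 5.5
pos_y_3 = 14.5
pos_z_3 = 10.5
width_3 = 6.5
depth_3 = 3.5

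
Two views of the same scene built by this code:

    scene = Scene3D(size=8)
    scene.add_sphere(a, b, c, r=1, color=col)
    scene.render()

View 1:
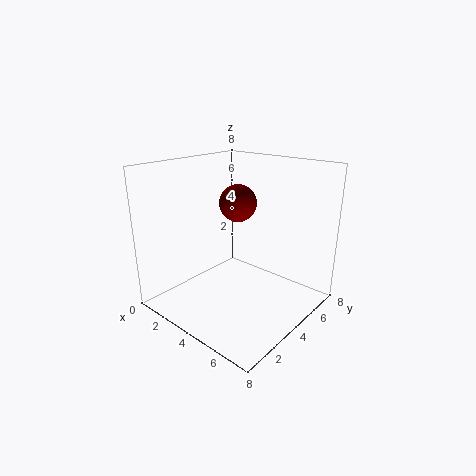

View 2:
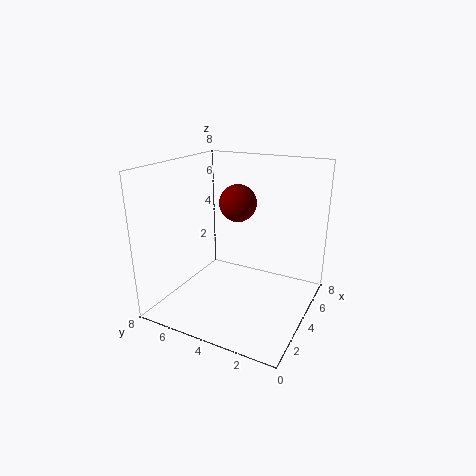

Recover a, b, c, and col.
a = 4
b = 4
c = 6
col = 'maroon'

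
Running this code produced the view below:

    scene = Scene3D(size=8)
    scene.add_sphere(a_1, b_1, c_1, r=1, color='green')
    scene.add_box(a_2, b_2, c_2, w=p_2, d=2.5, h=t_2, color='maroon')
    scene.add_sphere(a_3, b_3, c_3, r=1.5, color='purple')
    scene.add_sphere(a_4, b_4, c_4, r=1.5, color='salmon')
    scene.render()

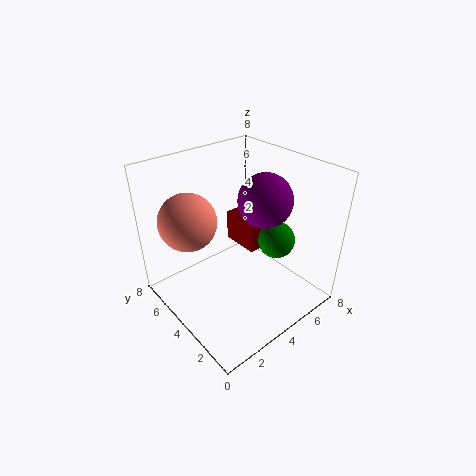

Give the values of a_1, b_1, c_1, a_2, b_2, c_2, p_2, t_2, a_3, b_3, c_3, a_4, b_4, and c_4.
a_1 = 5.5, b_1 = 2.5, c_1 = 4, a_2 = 6, b_2 = 5, c_2 = 1.5, p_2 = 2, t_2 = 2, a_3 = 5.5, b_3 = 3.5, c_3 = 6, a_4 = 1.5, b_4 = 5, c_4 = 5.5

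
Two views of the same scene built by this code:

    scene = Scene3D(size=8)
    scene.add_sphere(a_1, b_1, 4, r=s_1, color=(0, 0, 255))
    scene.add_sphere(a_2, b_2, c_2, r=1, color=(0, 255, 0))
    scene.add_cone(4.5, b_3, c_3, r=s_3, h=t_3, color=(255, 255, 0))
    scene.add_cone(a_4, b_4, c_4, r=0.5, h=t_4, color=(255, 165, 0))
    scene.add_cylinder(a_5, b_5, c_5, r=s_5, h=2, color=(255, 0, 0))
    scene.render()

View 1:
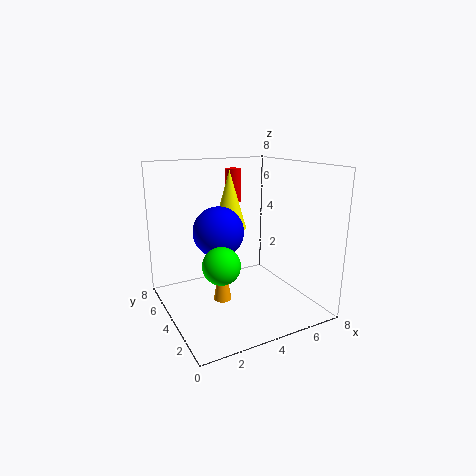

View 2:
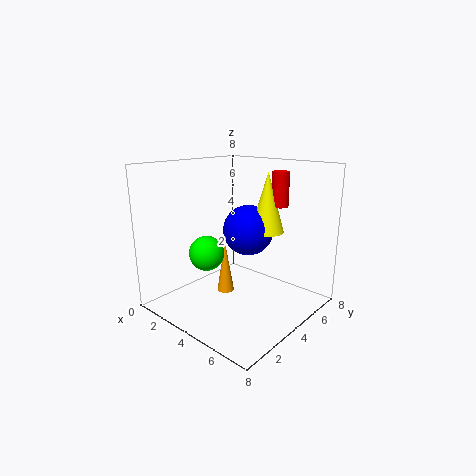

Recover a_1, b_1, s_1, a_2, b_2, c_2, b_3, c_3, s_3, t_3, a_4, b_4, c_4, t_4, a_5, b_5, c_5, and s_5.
a_1 = 3.5, b_1 = 5.5, s_1 = 1.5, a_2 = 2.5, b_2 = 3, c_2 = 3, b_3 = 6, c_3 = 4, s_3 = 1, t_3 = 3.5, a_4 = 3, b_4 = 4, c_4 = 0.5, t_4 = 3, a_5 = 5, b_5 = 6.5, c_5 = 5.5, s_5 = 0.5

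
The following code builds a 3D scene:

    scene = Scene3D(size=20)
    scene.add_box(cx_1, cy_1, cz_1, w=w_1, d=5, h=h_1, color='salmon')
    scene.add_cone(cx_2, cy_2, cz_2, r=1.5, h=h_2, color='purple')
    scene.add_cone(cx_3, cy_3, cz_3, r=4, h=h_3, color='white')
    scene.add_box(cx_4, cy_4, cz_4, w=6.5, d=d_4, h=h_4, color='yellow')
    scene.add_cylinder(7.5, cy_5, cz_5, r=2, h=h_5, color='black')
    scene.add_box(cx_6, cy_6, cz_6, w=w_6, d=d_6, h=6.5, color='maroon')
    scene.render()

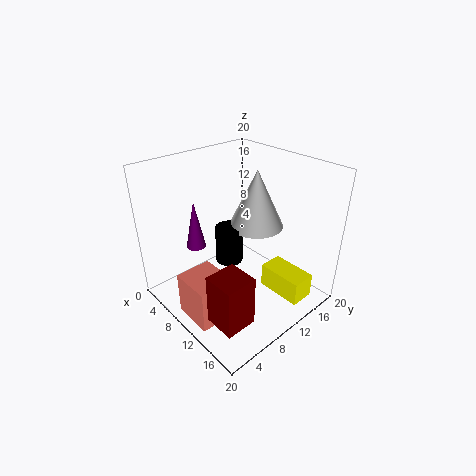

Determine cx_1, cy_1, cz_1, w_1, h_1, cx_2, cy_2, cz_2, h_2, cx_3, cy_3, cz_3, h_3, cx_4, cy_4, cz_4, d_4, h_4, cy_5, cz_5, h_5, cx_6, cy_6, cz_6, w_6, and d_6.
cx_1 = 8; cy_1 = 1; cz_1 = 1; w_1 = 5.5; h_1 = 6; cx_2 = 2.5; cy_2 = 8; cz_2 = 6; h_2 = 7.5; cx_3 = 9; cy_3 = 14.5; cz_3 = 10; h_3 = 8.5; cx_4 = 12; cy_4 = 13; cz_4 = 1.5; d_4 = 3.5; h_4 = 3.5; cy_5 = 10.5; cz_5 = 5; h_5 = 5.5; cx_6 = 14.5; cy_6 = 1; cz_6 = 4; w_6 = 4; d_6 = 4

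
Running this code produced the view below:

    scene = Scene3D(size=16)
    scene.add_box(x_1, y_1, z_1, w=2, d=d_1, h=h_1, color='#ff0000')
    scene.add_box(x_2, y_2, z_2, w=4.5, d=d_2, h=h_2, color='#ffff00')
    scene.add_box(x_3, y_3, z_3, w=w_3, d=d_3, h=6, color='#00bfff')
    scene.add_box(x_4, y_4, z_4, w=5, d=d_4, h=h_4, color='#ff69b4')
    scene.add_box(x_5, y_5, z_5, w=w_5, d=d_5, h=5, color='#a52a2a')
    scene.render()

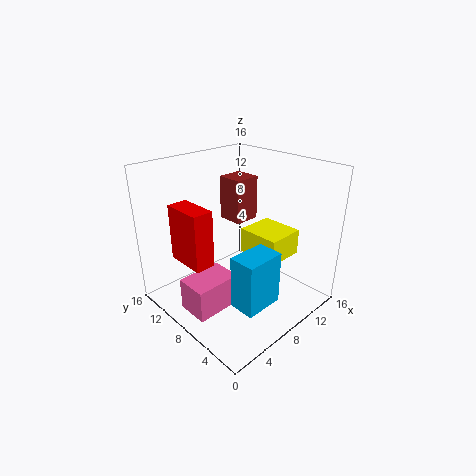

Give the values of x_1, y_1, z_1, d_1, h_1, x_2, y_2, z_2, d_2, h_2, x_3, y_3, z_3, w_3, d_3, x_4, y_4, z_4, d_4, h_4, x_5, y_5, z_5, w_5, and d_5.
x_1 = 0.5, y_1 = 5.5, z_1 = 8, d_1 = 4, h_1 = 5.5, x_2 = 10, y_2 = 4.5, z_2 = 5, d_2 = 5, h_2 = 3, x_3 = 5, y_3 = 3, z_3 = 1.5, w_3 = 4.5, d_3 = 3, x_4 = 1, y_4 = 6, z_4 = 1.5, d_4 = 3.5, h_4 = 3.5, x_5 = 9, y_5 = 9, z_5 = 9, w_5 = 3, d_5 = 3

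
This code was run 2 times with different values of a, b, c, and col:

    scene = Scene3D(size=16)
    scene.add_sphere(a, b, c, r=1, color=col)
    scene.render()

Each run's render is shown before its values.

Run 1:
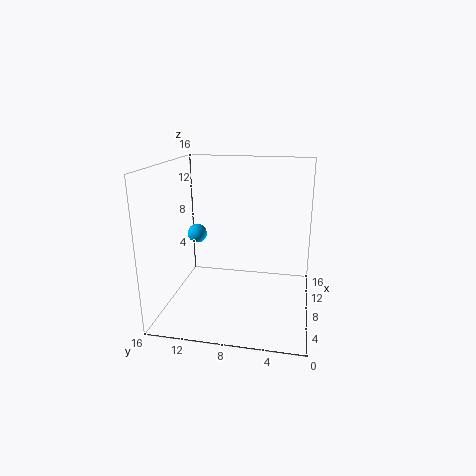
a = 6; b = 12; c = 9; col = 'deepskyblue'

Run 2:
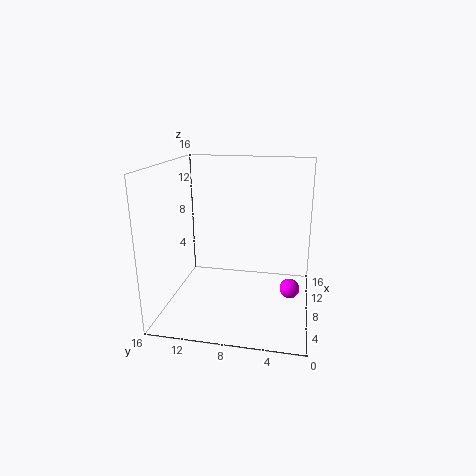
a = 5; b = 2; c = 4; col = 'magenta'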